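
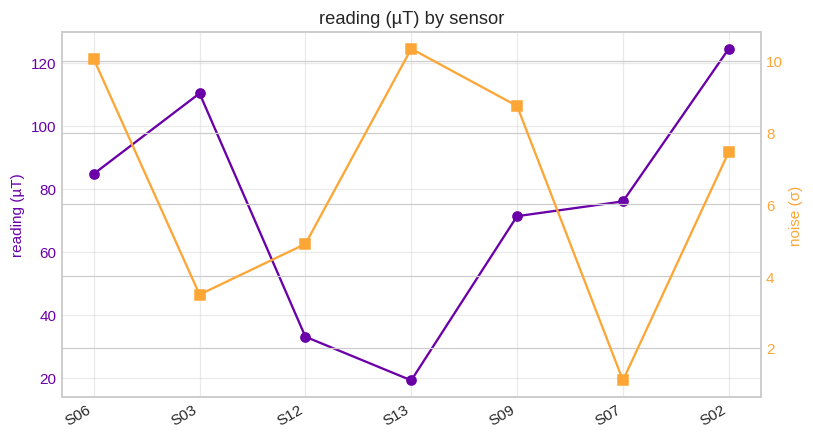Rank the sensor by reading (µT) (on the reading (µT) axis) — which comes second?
Top 3 (on the reading (µT) axis): S02 ≈ 120, S03 ≈ 110, S06 ≈ 80.

S03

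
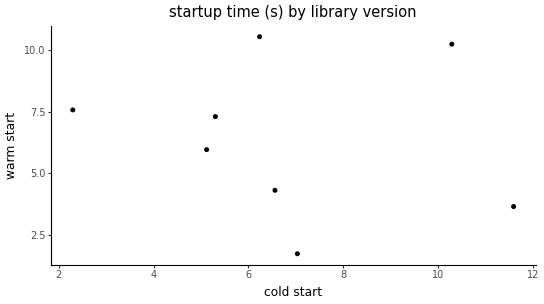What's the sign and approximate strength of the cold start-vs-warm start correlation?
no clear correlation

Points are roughly uncorrelated; weak (|r| ≈ 0.1).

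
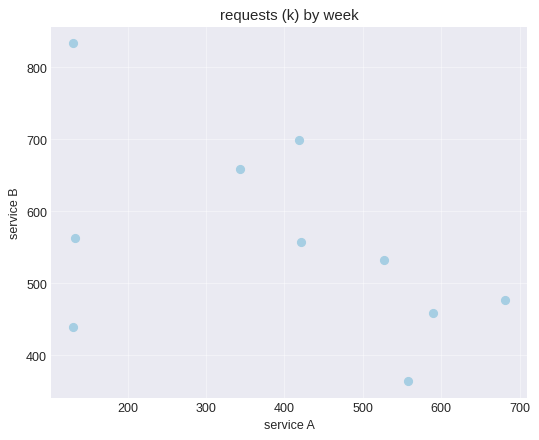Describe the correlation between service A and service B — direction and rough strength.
Points are negatively correlated; moderate (|r| ≈ 0.5).

negative, moderate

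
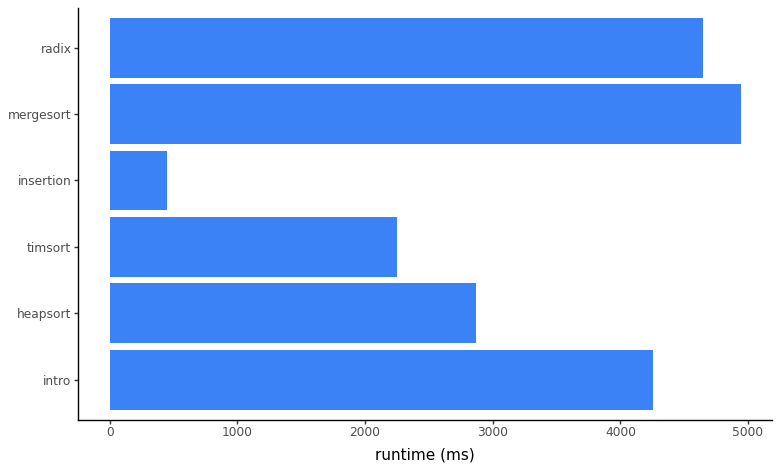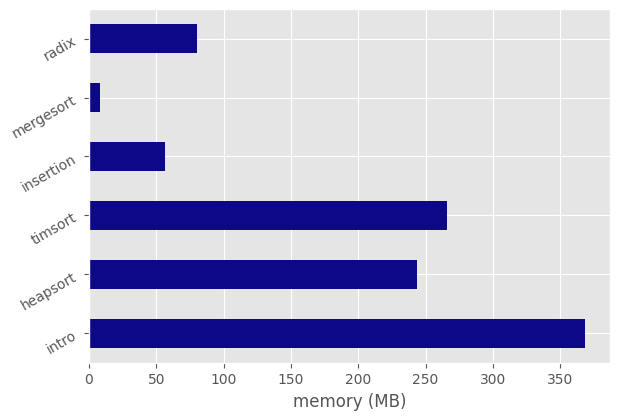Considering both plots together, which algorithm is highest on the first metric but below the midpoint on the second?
Chart 2 median memory (MB) ≈ 150; below-median algorithms: insertion, mergesort, radix. Among those, mergesort has the highest runtime (ms) (≈ 5000).

mergesort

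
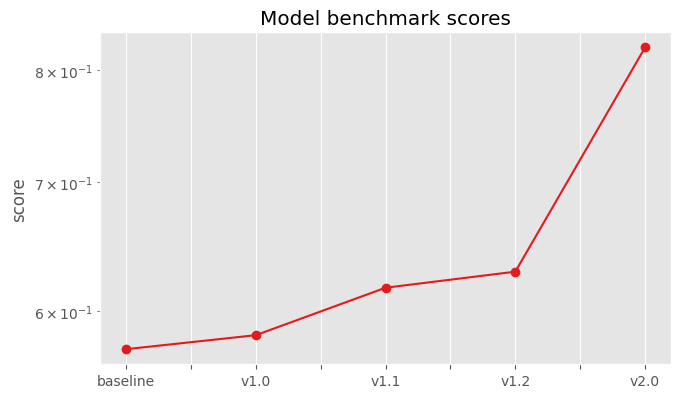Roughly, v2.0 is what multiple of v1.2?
v2.0 ≈ 0.80, v1.2 ≈ 0.65; 0.80/0.65 ≈ 1.23.

≈ 1.23×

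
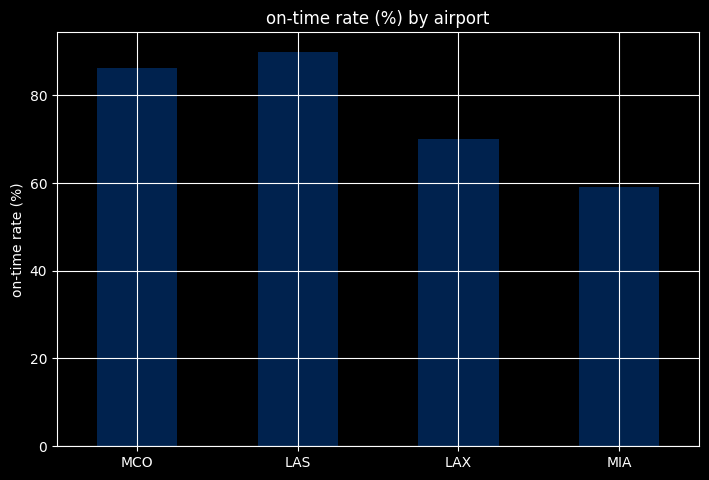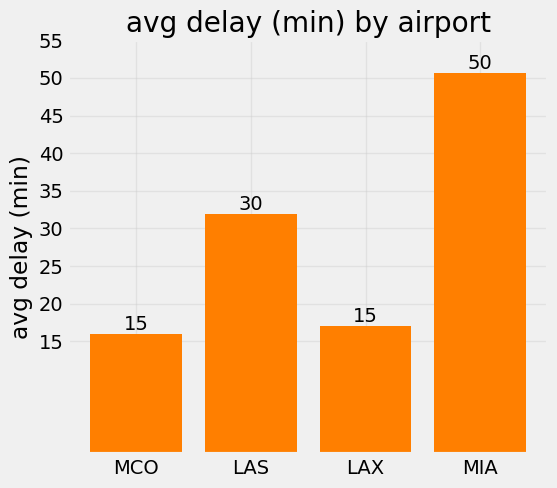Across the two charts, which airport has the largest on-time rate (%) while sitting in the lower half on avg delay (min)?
MCO

Chart 2 median avg delay (min) ≈ 25; below-median airports: MCO, LAX. Among those, MCO has the highest on-time rate (%) (≈ 90).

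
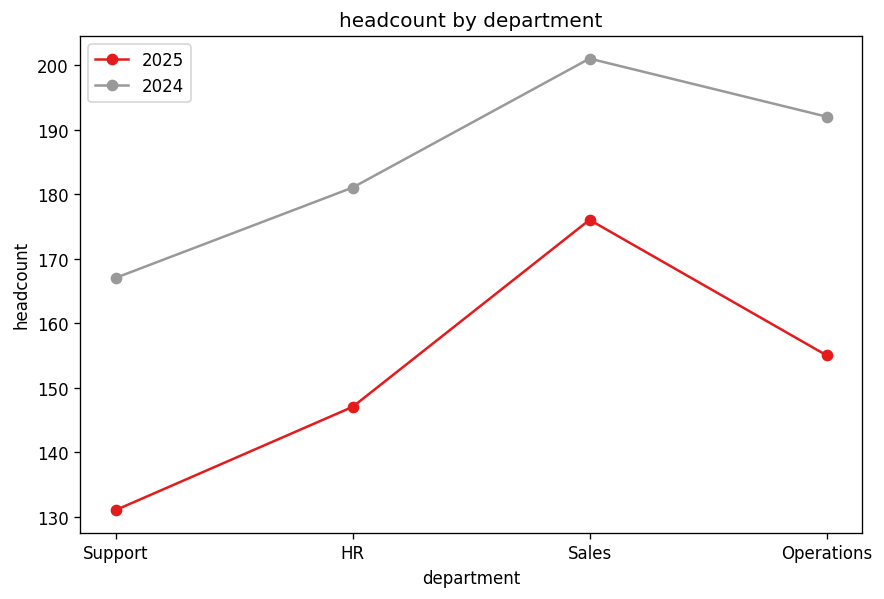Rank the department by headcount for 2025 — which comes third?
HR

Top 4 for 2025: Sales ≈ 180, Operations ≈ 160, HR ≈ 150, Support ≈ 130.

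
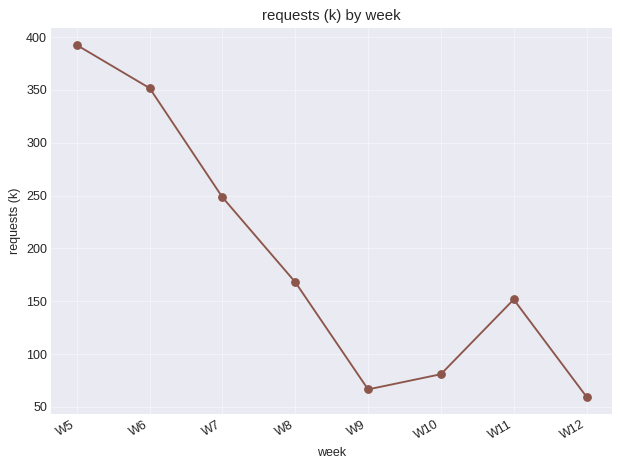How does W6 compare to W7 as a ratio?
W6 ≈ 350, W7 ≈ 250; 350/250 ≈ 1.4.

≈ 1.4×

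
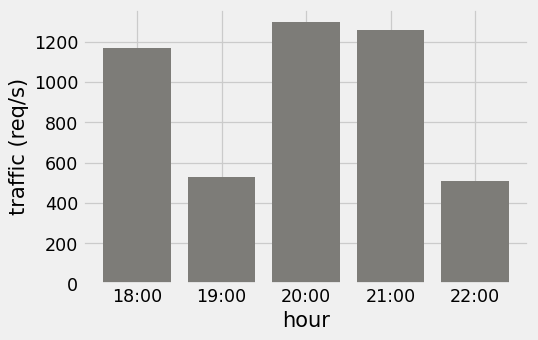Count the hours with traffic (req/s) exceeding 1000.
3

Above 1000: 18:00, 20:00, 21:00.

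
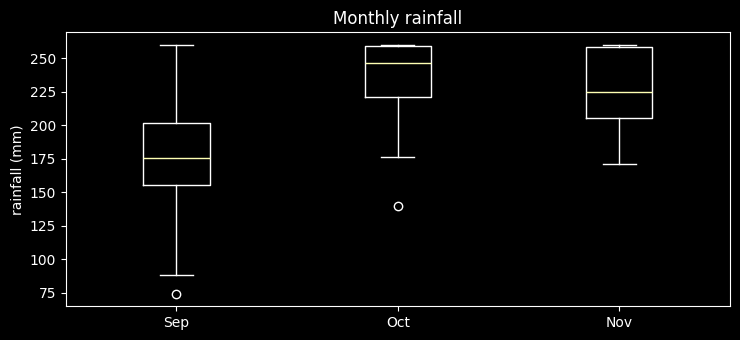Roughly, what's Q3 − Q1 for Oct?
≈ 40

Q3 ≈ 260, Q1 ≈ 220; IQR ≈ 40.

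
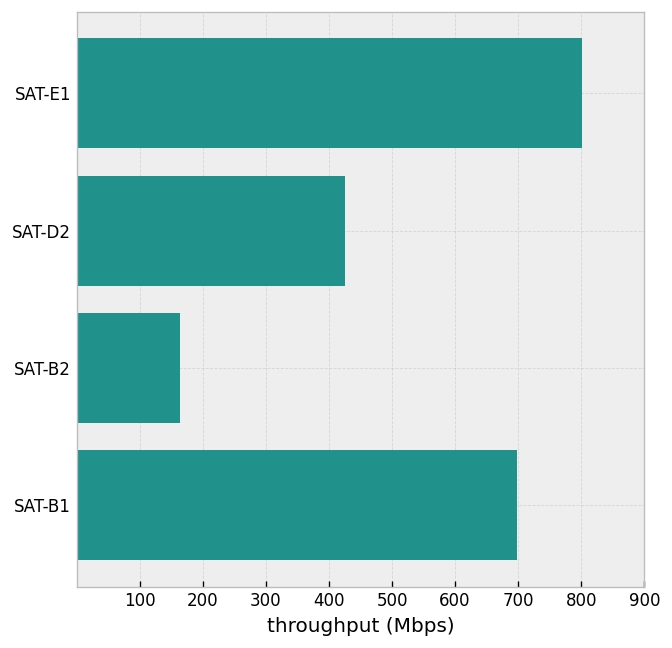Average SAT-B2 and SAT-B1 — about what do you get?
(200 + 700) / 2 ≈ 450.

≈ 450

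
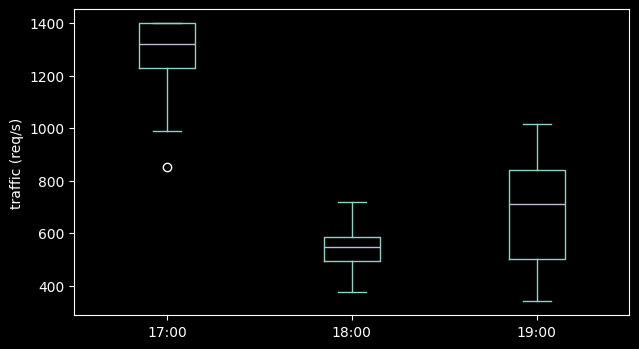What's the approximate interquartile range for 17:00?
≈ 200

Q3 ≈ 1400, Q1 ≈ 1200; IQR ≈ 200.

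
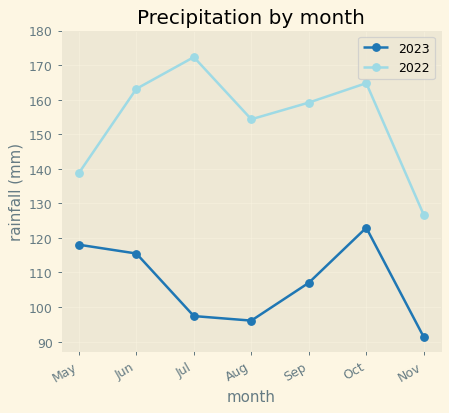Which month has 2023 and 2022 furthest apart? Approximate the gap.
Jul: 2023 ≈ 100, 2022 ≈ 170 → gap ≈ 70. Next-largest (Aug) is only ≈ 50.

Jul, ≈ 70 mm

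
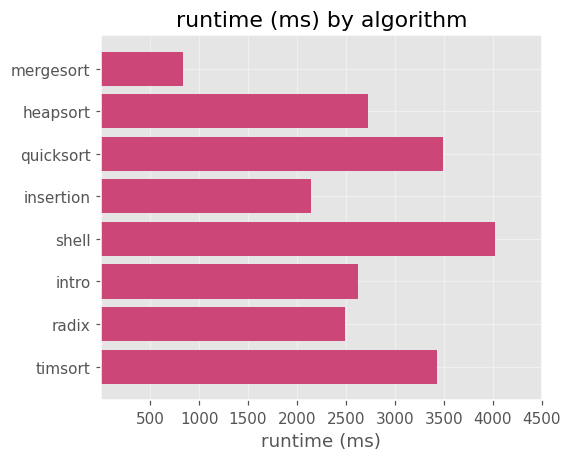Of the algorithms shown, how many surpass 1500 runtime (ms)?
7

Above 1500: heapsort, quicksort, insertion, shell, intro, radix, timsort.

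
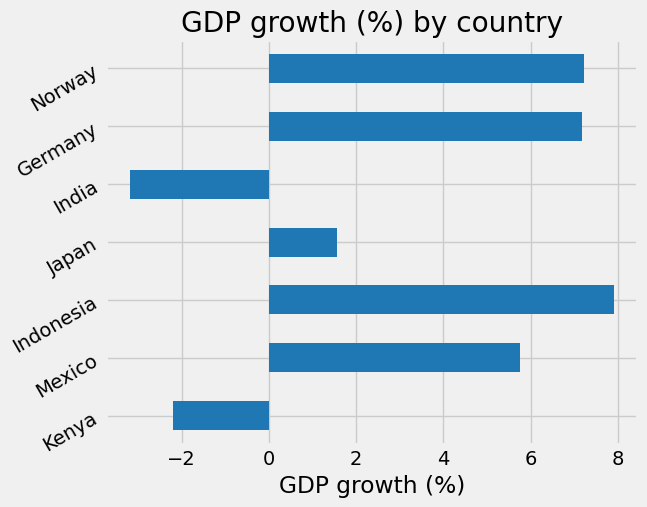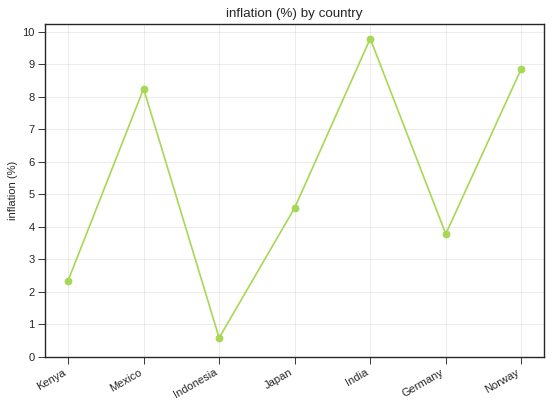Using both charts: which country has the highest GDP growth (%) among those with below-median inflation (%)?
Indonesia

Chart 2 median inflation (%) ≈ 5; below-median countries: Kenya, Indonesia, Germany. Among those, Indonesia has the highest GDP growth (%) (≈ 8).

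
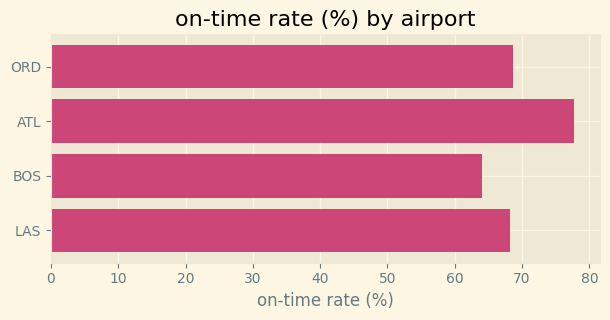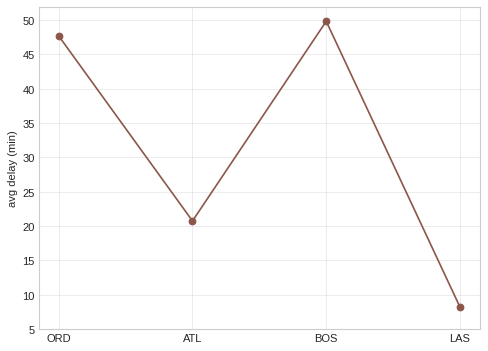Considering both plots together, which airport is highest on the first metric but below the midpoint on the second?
ATL

Chart 2 median avg delay (min) ≈ 35; below-median airports: ATL, LAS. Among those, ATL has the highest on-time rate (%) (≈ 80).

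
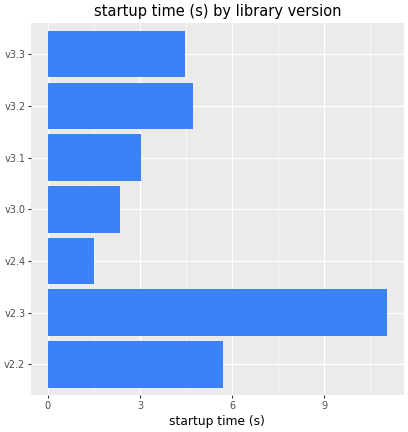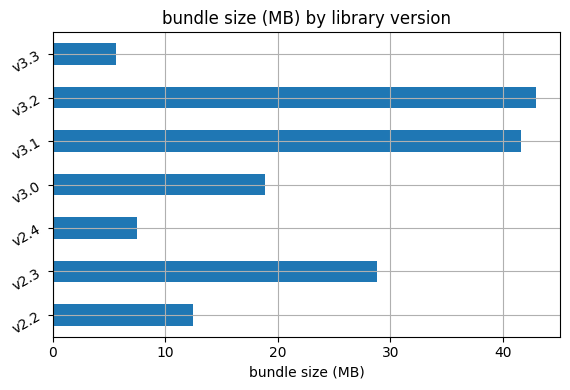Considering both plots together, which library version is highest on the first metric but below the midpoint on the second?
v2.2

Chart 2 median bundle size (MB) ≈ 20; below-median library versions: v2.2, v2.4, v3.3. Among those, v2.2 has the highest startup time (s) (≈ 6).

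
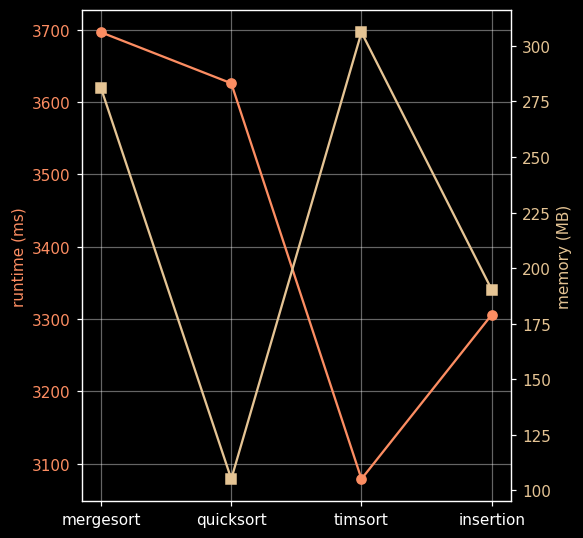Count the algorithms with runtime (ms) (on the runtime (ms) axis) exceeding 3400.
Above 3400: mergesort, quicksort.

2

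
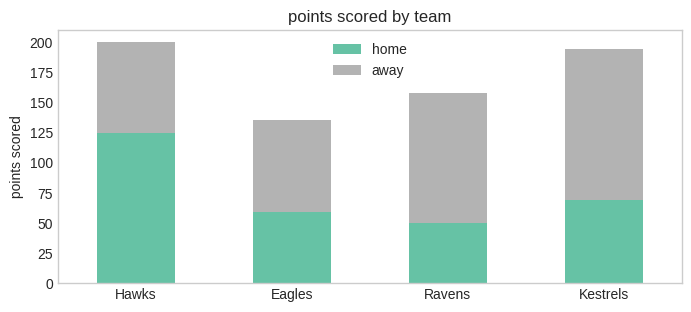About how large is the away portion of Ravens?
away top ≈ 160, bottom ≈ 40; segment ≈ 120.

≈ 120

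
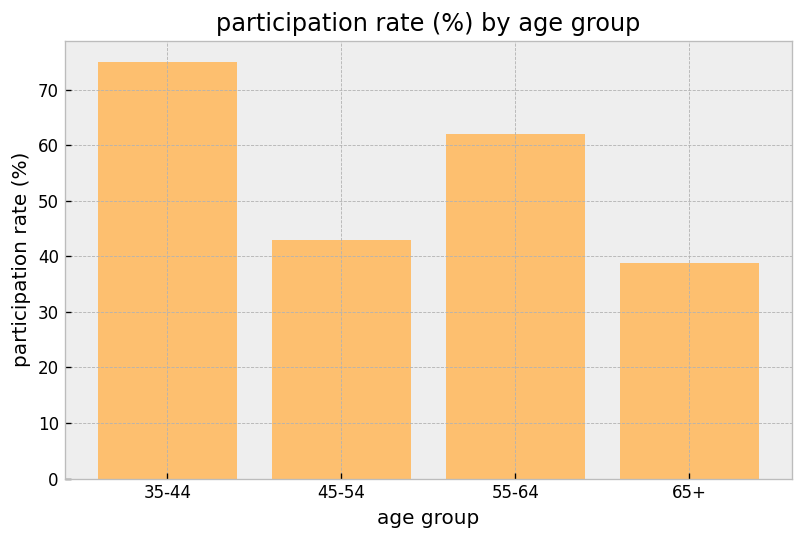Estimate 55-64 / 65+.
55-64 ≈ 60, 65+ ≈ 40; 60/40 ≈ 1.5.

≈ 1.5×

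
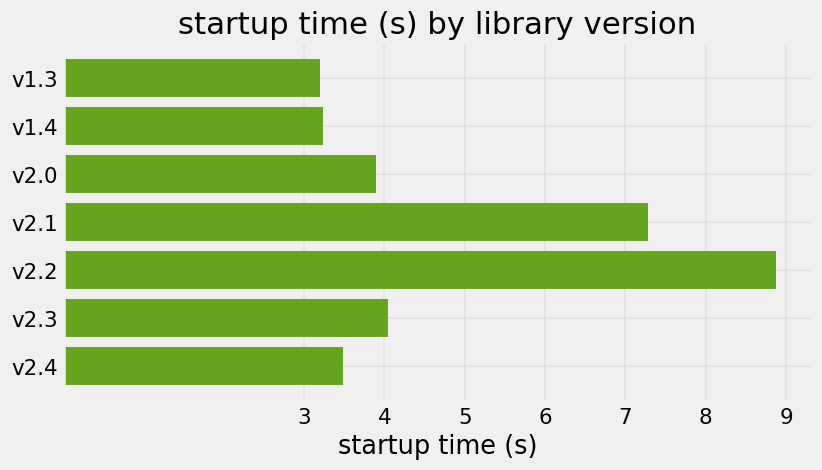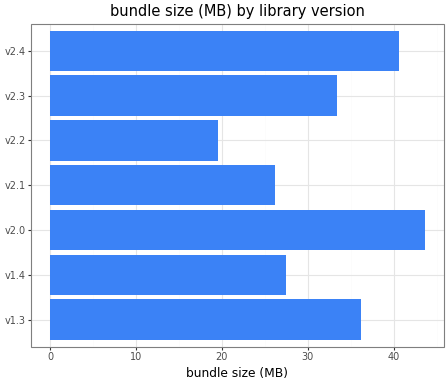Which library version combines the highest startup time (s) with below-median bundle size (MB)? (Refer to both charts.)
v2.2

Chart 2 median bundle size (MB) ≈ 35; below-median library versions: v1.4, v2.1, v2.2. Among those, v2.2 has the highest startup time (s) (≈ 9).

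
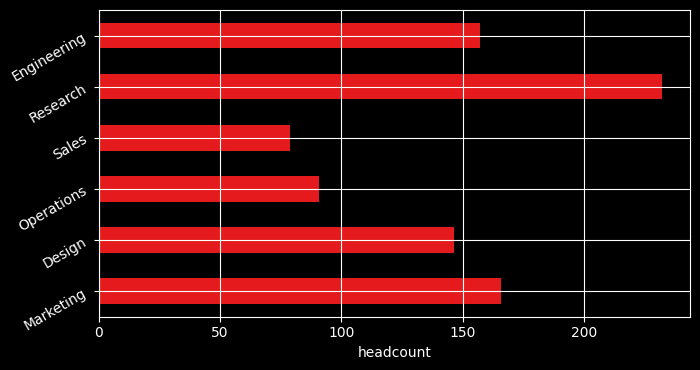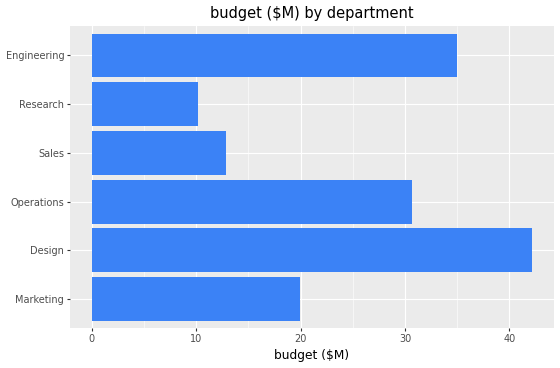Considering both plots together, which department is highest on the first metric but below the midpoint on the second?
Research

Chart 2 median budget ($M) ≈ 25; below-median departments: Marketing, Sales, Research. Among those, Research has the highest headcount (≈ 225).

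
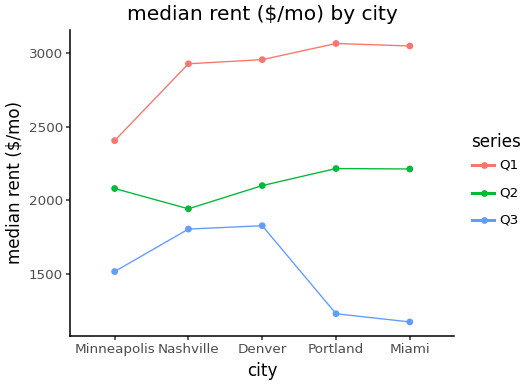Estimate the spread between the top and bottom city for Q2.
≈ 200

Max Portland ≈ 2200, min Nashville ≈ 2000; range ≈ 200.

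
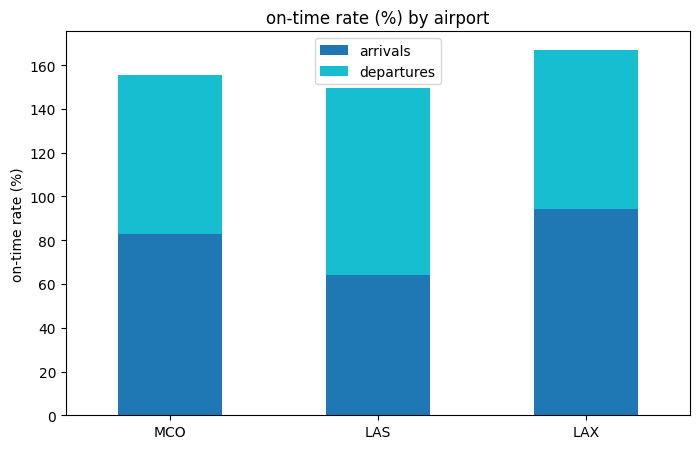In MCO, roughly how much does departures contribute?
≈ 80

departures top ≈ 160, bottom ≈ 80; segment ≈ 80.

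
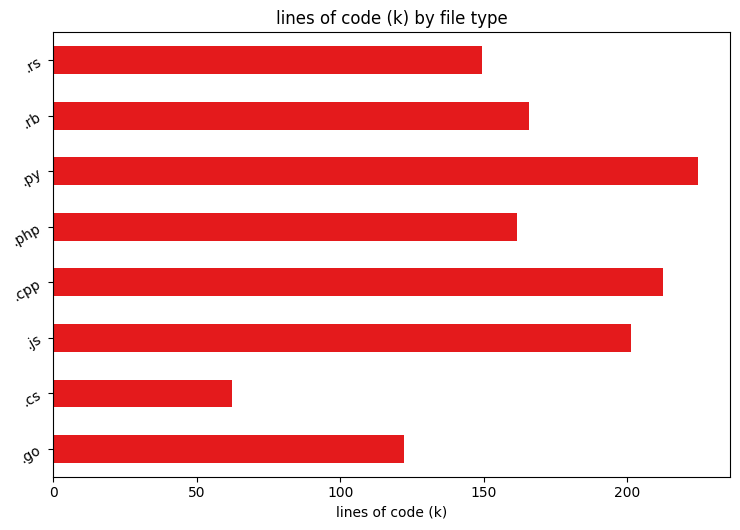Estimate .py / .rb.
≈ 1.38×

.py ≈ 220, .rb ≈ 160; 220/160 ≈ 1.38.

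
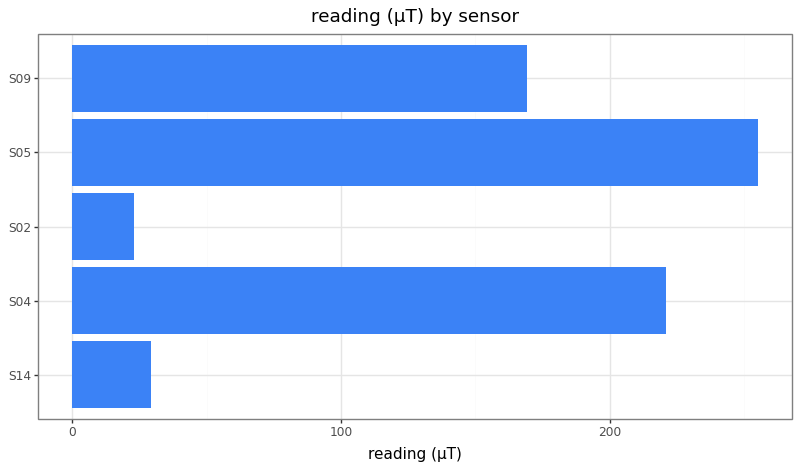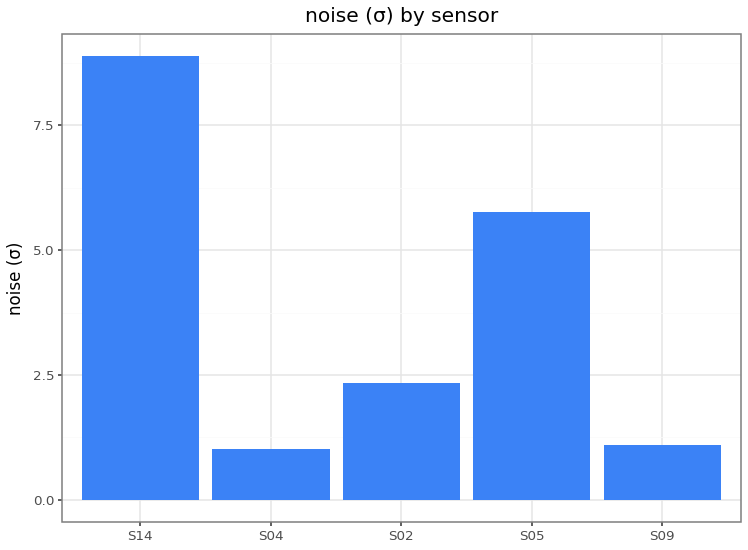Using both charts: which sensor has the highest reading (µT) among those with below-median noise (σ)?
Chart 2 median noise (σ) ≈ 2; below-median sensors: S04, S09. Among those, S04 has the highest reading (µT) (≈ 225).

S04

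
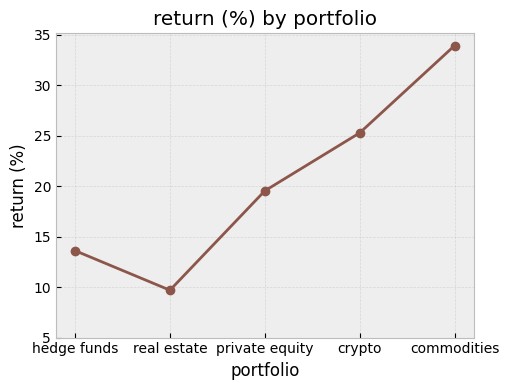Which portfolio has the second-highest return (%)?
crypto

Top 3: commodities ≈ 35, crypto ≈ 25, private equity ≈ 20.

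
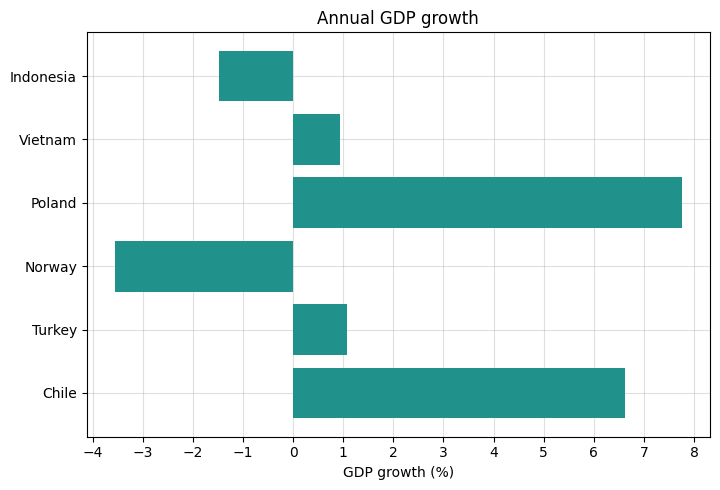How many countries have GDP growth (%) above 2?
2

Above 2: Poland, Chile.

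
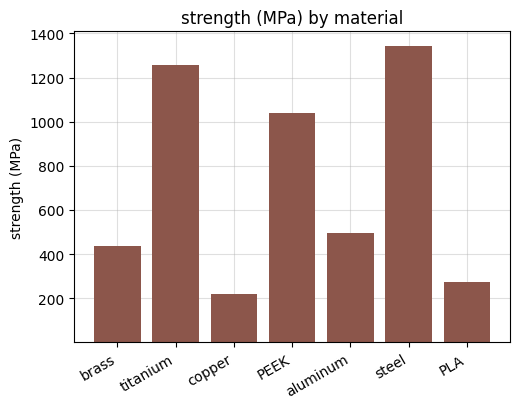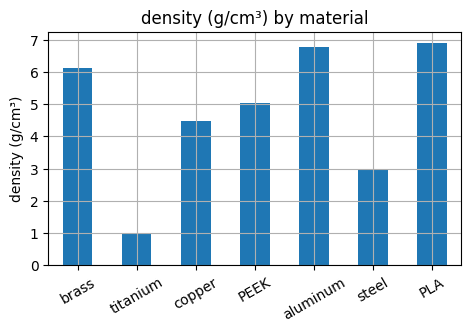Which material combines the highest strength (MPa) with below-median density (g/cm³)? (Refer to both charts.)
steel

Chart 2 median density (g/cm³) ≈ 5; below-median materials: titanium, copper, steel. Among those, steel has the highest strength (MPa) (≈ 1400).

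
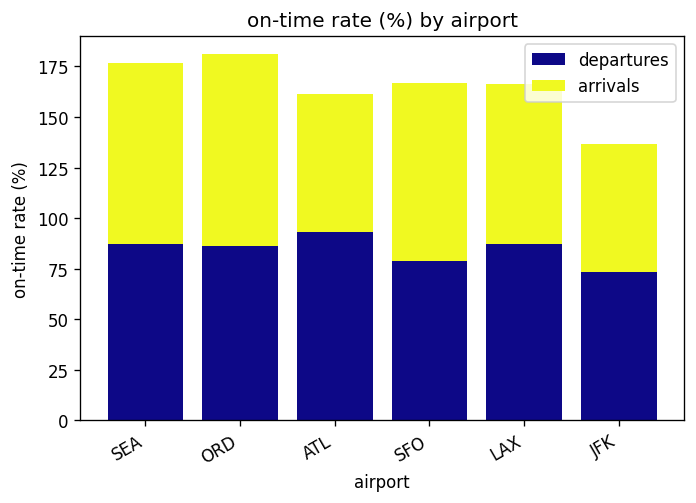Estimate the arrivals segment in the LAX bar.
arrivals top ≈ 160, bottom ≈ 80; segment ≈ 80.

≈ 80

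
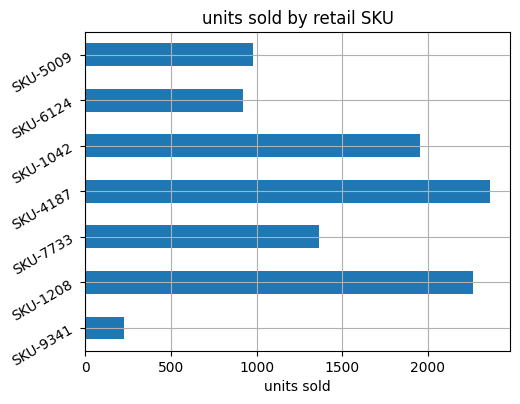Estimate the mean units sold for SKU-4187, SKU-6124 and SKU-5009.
≈ 1467

(2400 + 1000 + 1000) / 3 ≈ 1467.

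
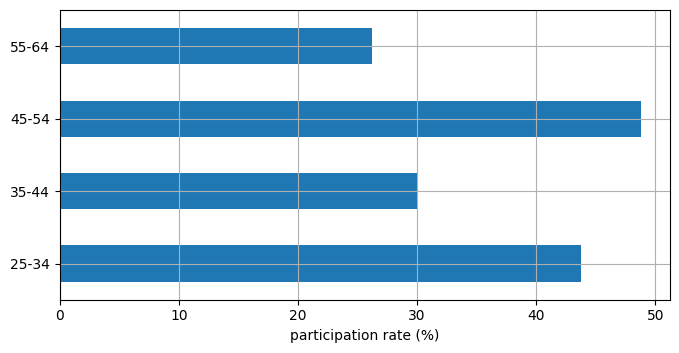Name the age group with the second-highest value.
Top 3: 45-54 ≈ 50, 25-34 ≈ 45, 35-44 ≈ 30.

25-34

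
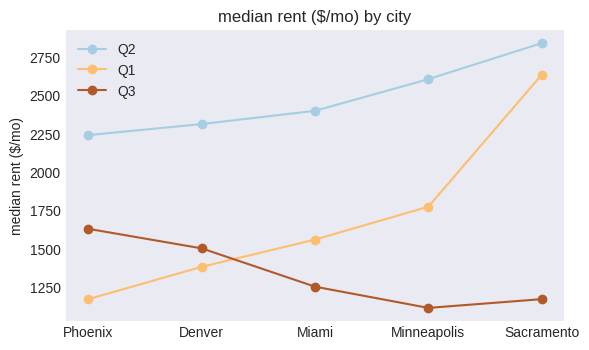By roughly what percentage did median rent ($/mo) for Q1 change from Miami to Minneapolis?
Miami ≈ 1600, Minneapolis ≈ 1800; (1800 − 1600) / 1600 ≈ +12.5%.

≈ +12.5%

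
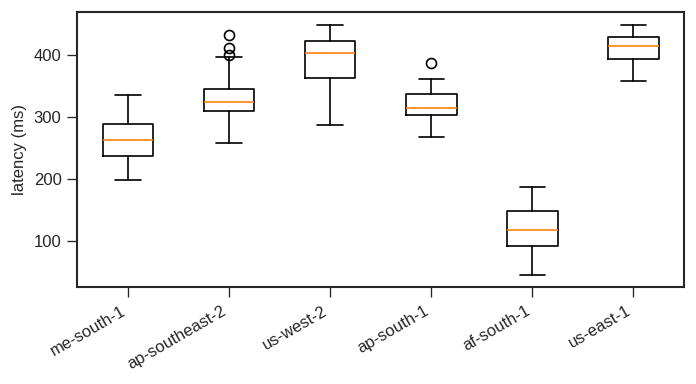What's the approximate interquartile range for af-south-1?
≈ 50

Q3 ≈ 150, Q1 ≈ 100; IQR ≈ 50.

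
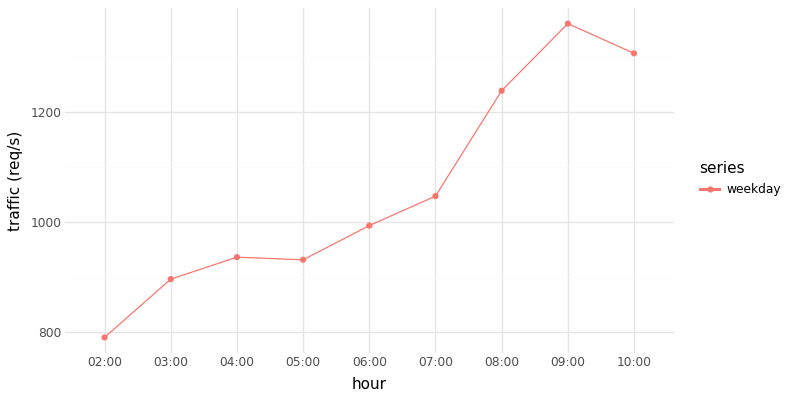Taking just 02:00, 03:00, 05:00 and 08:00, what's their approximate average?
(800 + 900 + 950 + 1250) / 4 ≈ 975.

≈ 975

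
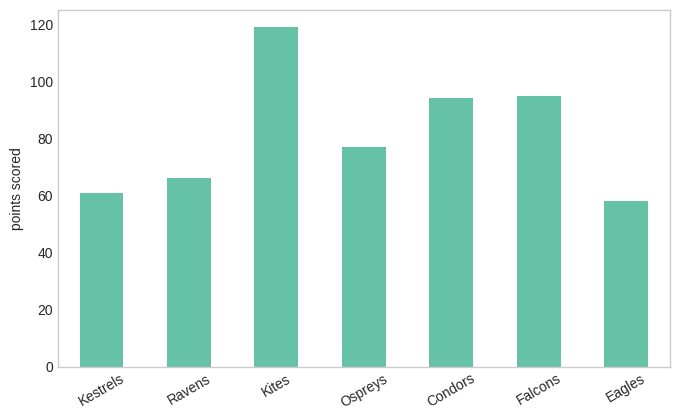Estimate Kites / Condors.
Kites ≈ 120, Condors ≈ 90; 120/90 ≈ 1.33.

≈ 1.33×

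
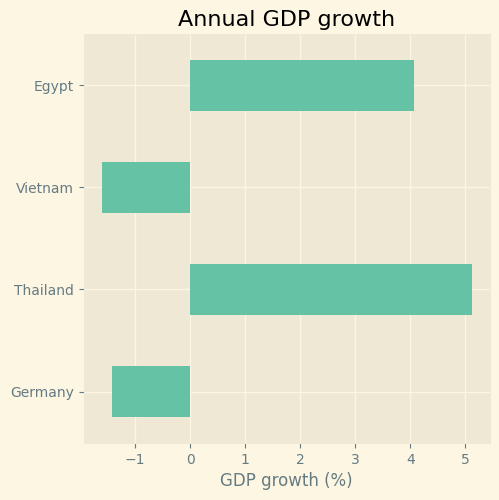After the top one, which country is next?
Egypt

Top 3: Thailand ≈ 5, Egypt ≈ 4, Germany ≈ -1.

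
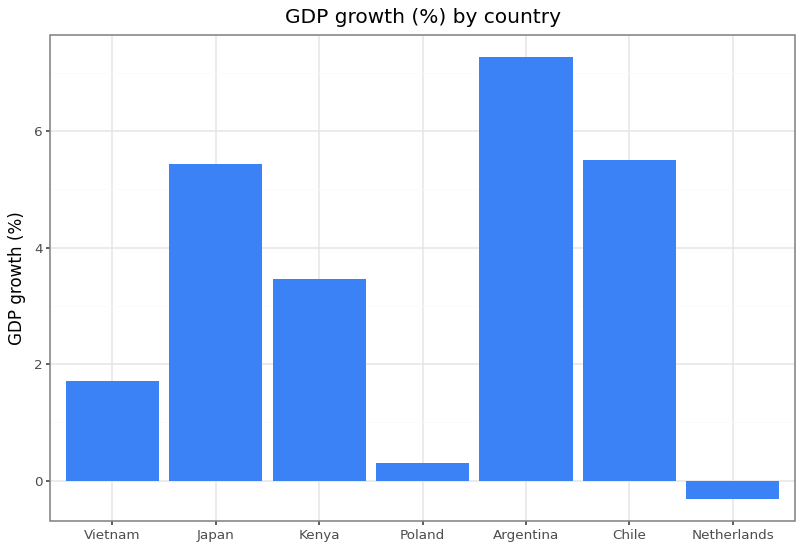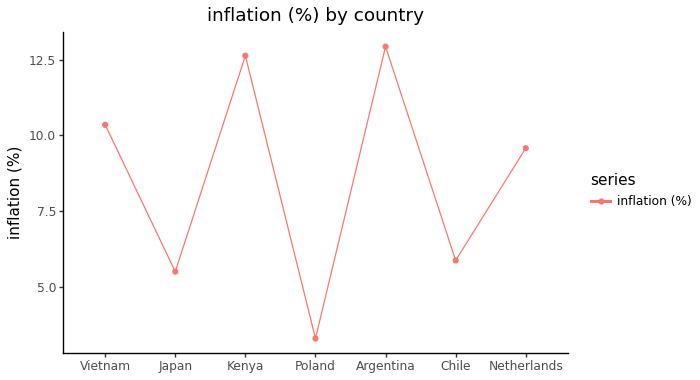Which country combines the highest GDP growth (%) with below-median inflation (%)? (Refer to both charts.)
Chile

Chart 2 median inflation (%) ≈ 10; below-median countries: Japan, Poland, Chile. Among those, Chile has the highest GDP growth (%) (≈ 6).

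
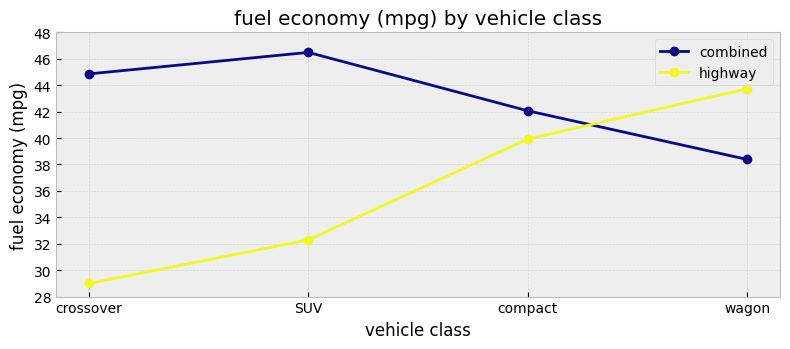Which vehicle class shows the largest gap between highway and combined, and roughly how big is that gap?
crossover, ≈ 16 mpg

crossover: highway ≈ 28, combined ≈ 44 → gap ≈ 16. Next-largest (SUV) is only ≈ 14.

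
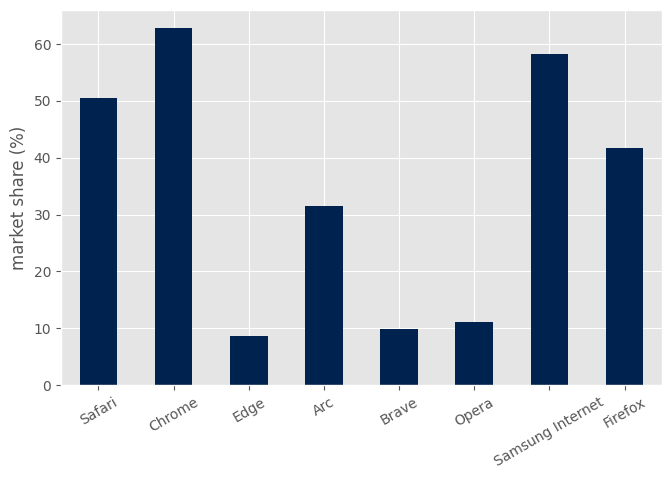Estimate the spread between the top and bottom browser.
Max Chrome ≈ 60, min Edge ≈ 10; range ≈ 50.

≈ 50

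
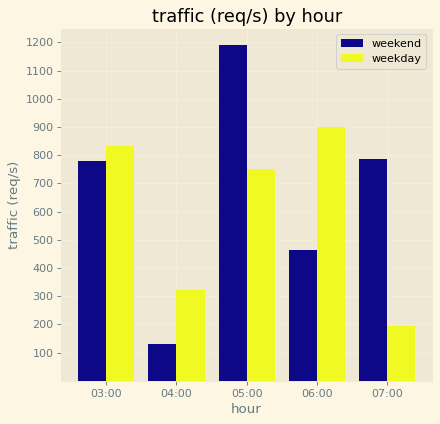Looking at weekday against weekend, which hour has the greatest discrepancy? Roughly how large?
07:00: weekday ≈ 200, weekend ≈ 800 → gap ≈ 600. Next-largest (05:00) is only ≈ 400.

07:00, ≈ 600 req/s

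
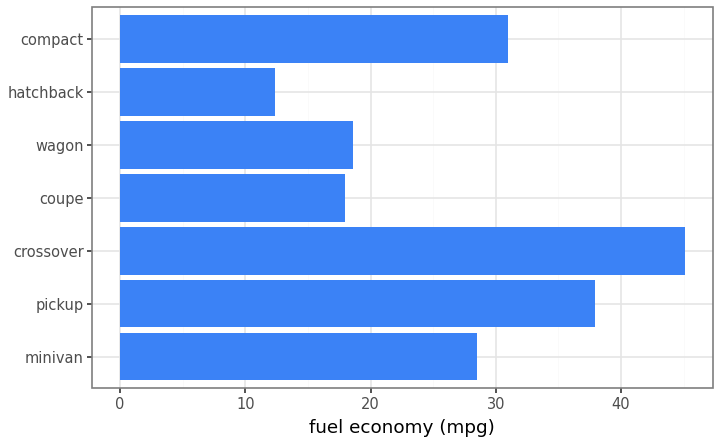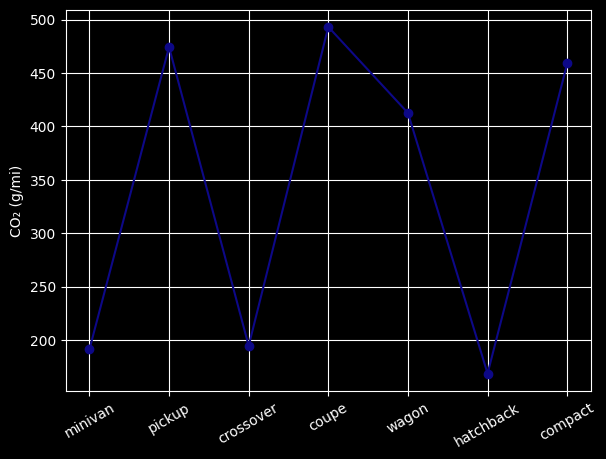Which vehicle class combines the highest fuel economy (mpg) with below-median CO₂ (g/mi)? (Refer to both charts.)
crossover

Chart 2 median CO₂ (g/mi) ≈ 400; below-median vehicle classes: minivan, crossover, hatchback. Among those, crossover has the highest fuel economy (mpg) (≈ 45).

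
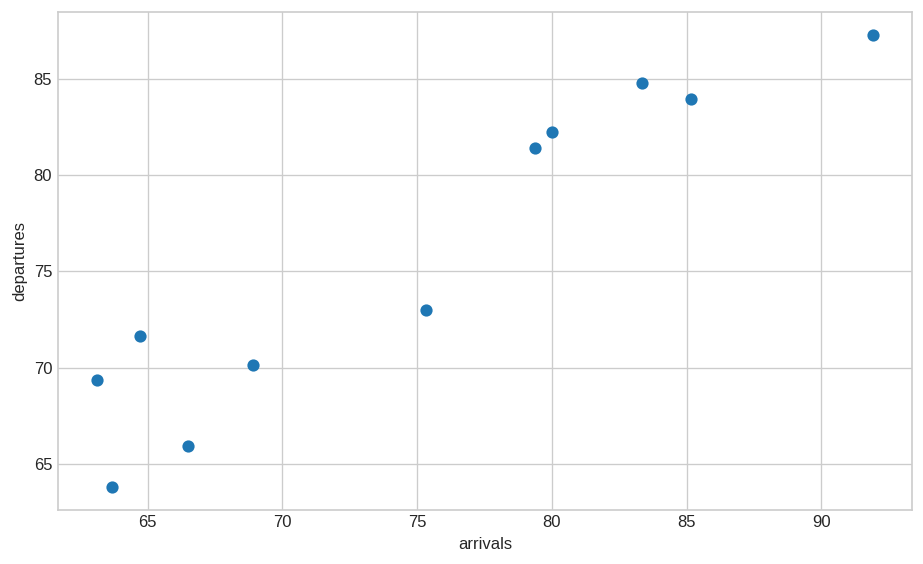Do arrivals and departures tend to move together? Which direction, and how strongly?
positive, strong

Points are positively correlated; strong (|r| ≈ 0.9).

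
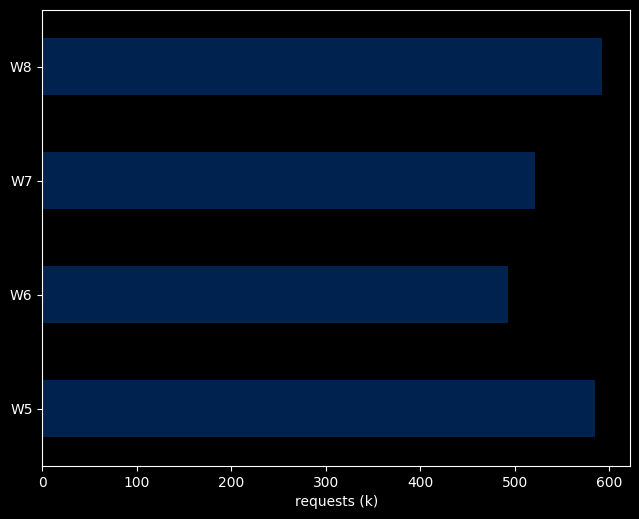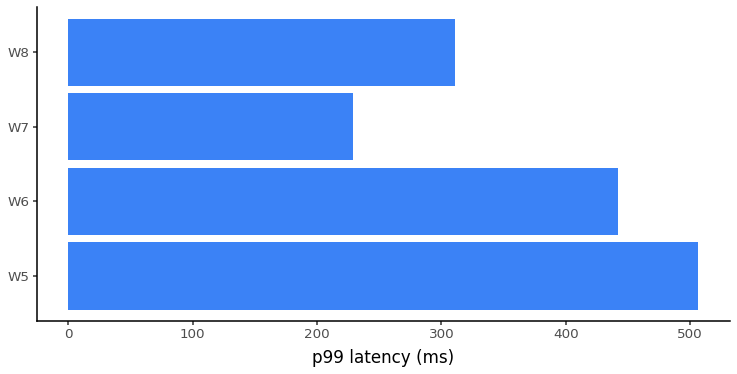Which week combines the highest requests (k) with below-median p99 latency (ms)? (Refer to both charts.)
W8

Chart 2 median p99 latency (ms) ≈ 400; below-median weeks: W7, W8. Among those, W8 has the highest requests (k) (≈ 600).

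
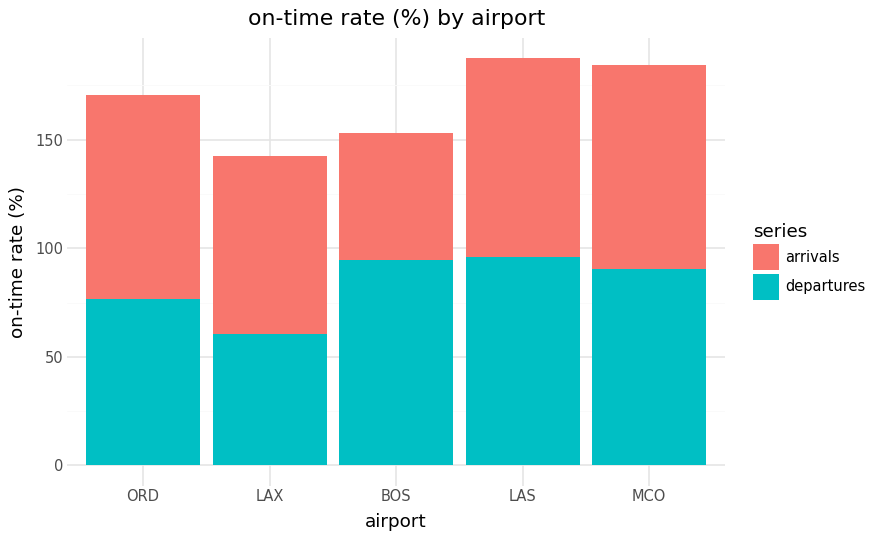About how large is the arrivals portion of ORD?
≈ 100

arrivals top ≈ 180, bottom ≈ 80; segment ≈ 100.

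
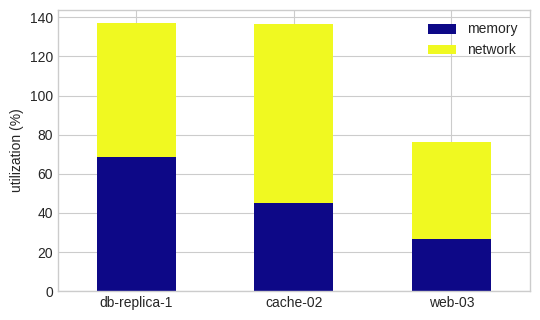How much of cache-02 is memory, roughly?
≈ 40

memory top ≈ 40, bottom ≈ 0; segment ≈ 40.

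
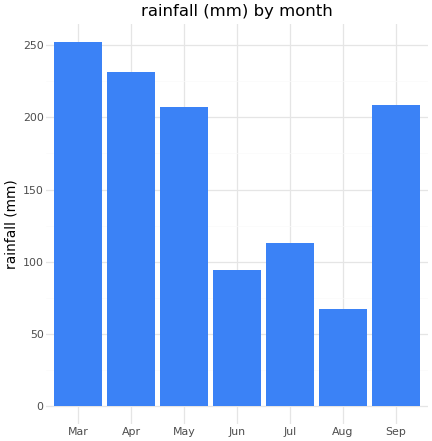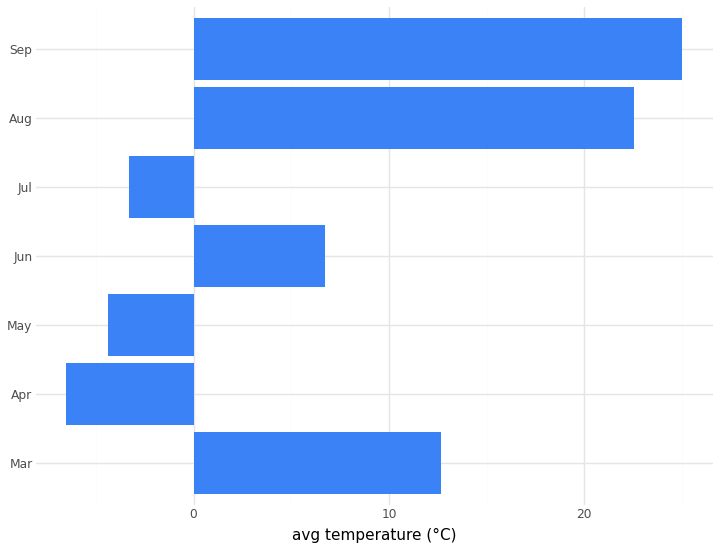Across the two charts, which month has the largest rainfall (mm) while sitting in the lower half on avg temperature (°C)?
Chart 2 median avg temperature (°C) ≈ 5; below-median months: Apr, May, Jul. Among those, Apr has the highest rainfall (mm) (≈ 225).

Apr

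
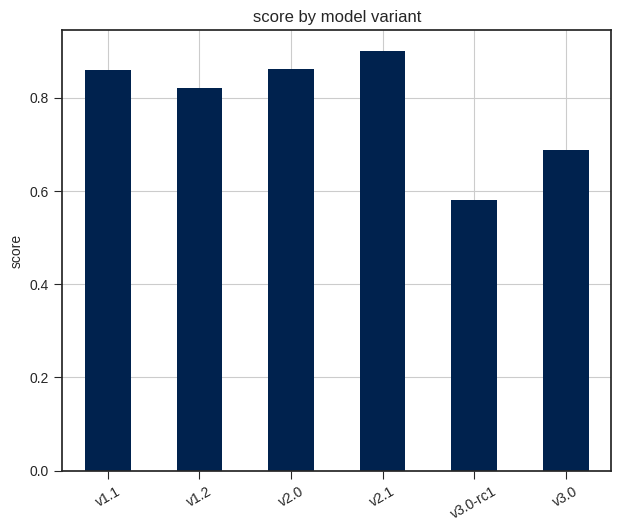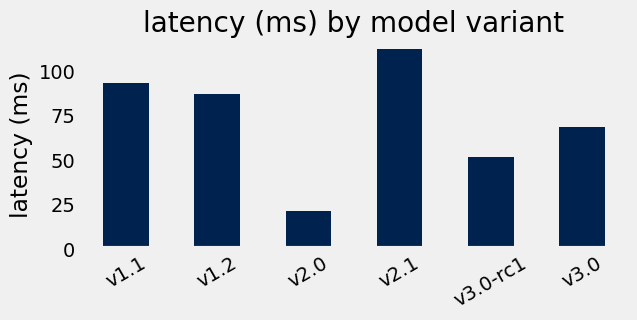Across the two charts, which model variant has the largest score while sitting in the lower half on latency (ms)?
v2.0

Chart 2 median latency (ms) ≈ 80; below-median model variants: v2.0, v3.0-rc1, v3.0. Among those, v2.0 has the highest score (≈ 0.9).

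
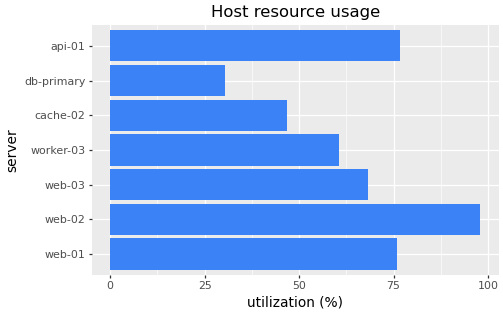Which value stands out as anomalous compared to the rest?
db-primary ≈ 30; the rest sit between ≈ 50 and ≈ 100.

db-primary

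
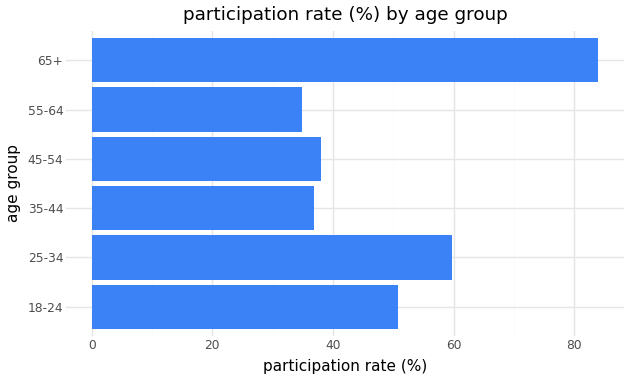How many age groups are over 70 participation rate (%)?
Above 70: 65+.

1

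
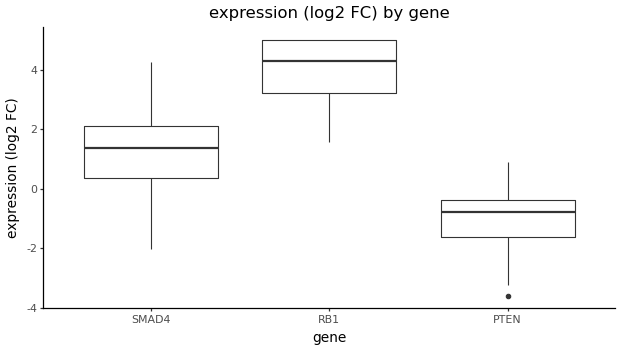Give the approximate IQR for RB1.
Q3 ≈ 5.0, Q1 ≈ 3.0; IQR ≈ 2.0.

≈ 2.0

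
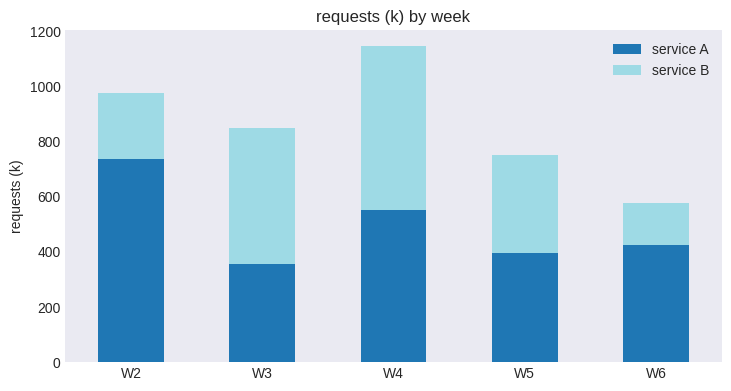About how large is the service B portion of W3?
≈ 400

service B top ≈ 800, bottom ≈ 400; segment ≈ 400.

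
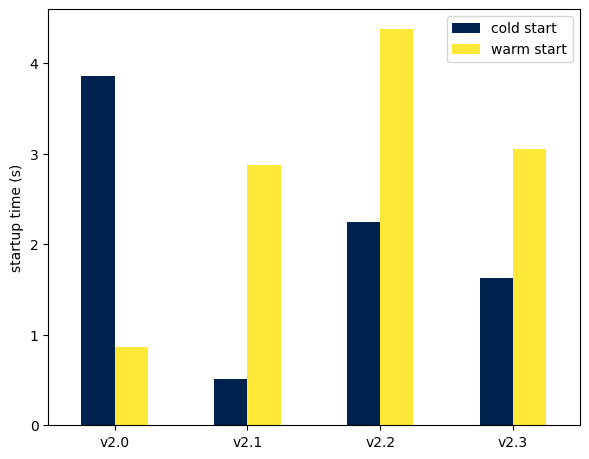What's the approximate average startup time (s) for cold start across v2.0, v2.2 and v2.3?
≈ 2.5

(4.0 + 2.0 + 1.5) / 3 ≈ 2.5.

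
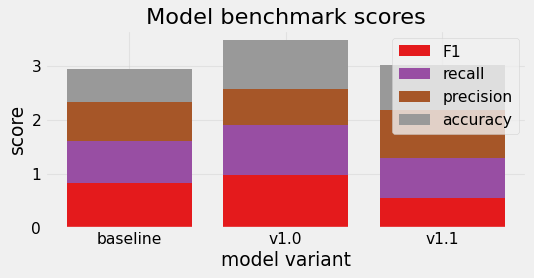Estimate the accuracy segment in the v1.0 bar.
accuracy top ≈ 3.5, bottom ≈ 2.5; segment ≈ 1.0.

≈ 1.0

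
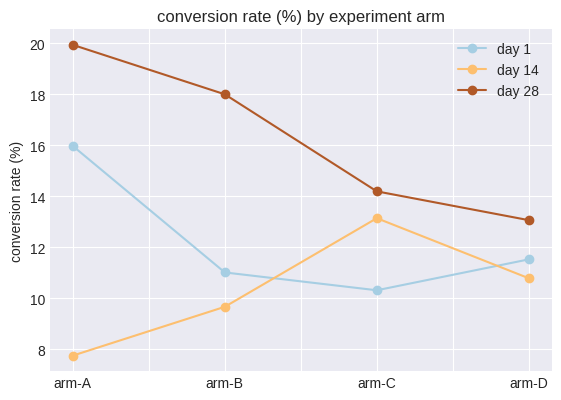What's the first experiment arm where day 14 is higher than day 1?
arm-C

arm-B: day 14 ≈ 10 vs day 1 ≈ 12 (not yet); arm-C: day 14 ≈ 14 vs day 1 ≈ 10 (first crossover).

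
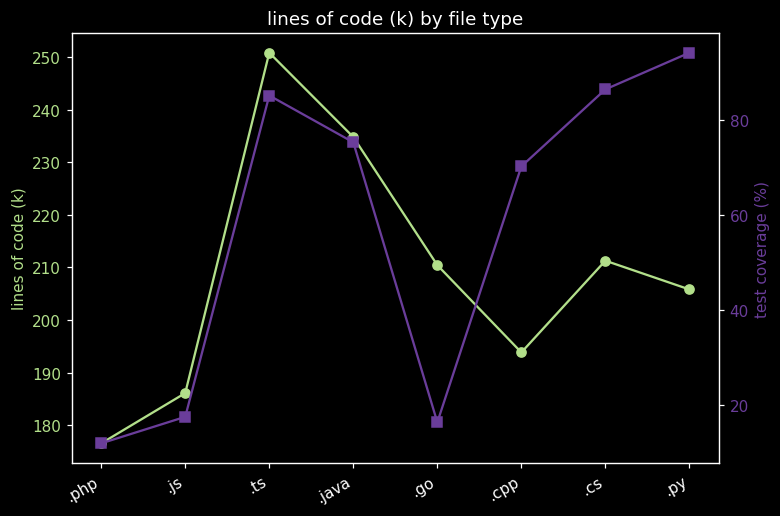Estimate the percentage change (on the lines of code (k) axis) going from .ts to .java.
≈ -8%

.ts ≈ 250, .java ≈ 230; (230 − 250) / 250 ≈ -8%.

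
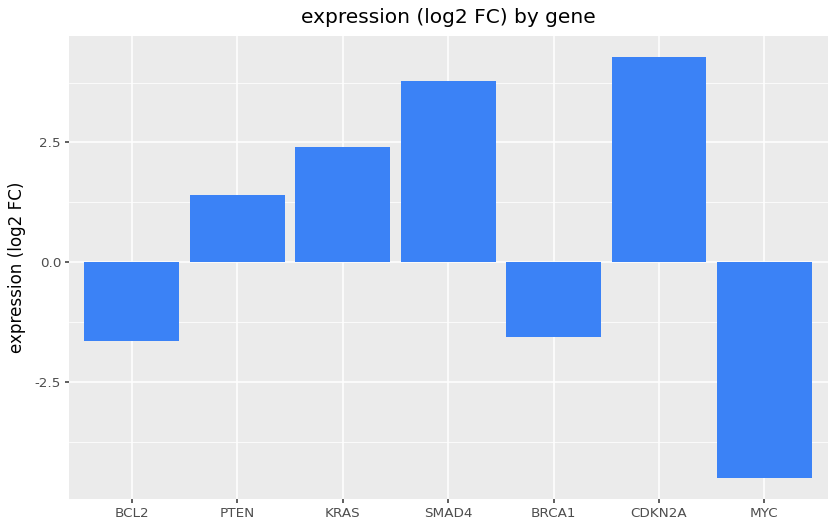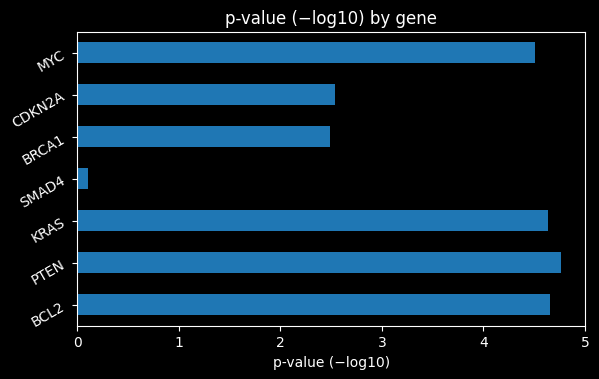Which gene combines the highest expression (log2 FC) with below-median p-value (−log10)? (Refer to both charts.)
Chart 2 median p-value (−log10) ≈ 4.5; below-median genes: SMAD4, BRCA1, CDKN2A. Among those, CDKN2A has the highest expression (log2 FC) (≈ 4.5).

CDKN2A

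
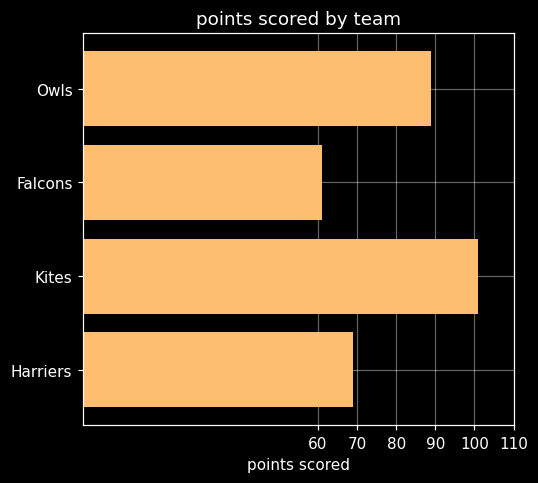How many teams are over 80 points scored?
Above 80: Owls, Kites.

2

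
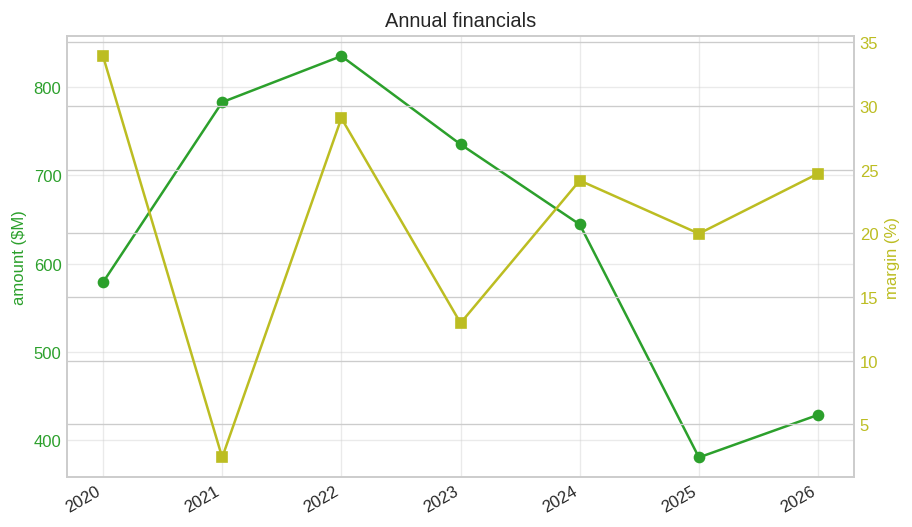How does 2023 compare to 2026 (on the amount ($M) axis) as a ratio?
≈ 1.67×

2023 ≈ 750, 2026 ≈ 450; 750/450 ≈ 1.67.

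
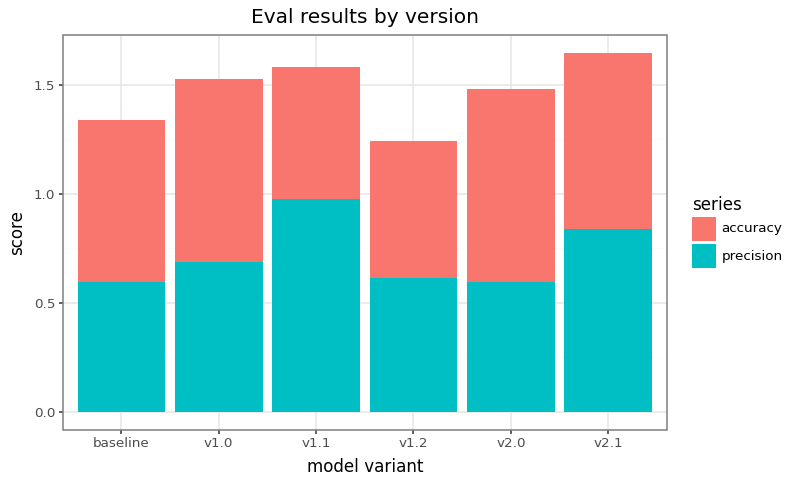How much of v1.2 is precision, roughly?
precision top ≈ 0.6, bottom ≈ 0.0; segment ≈ 0.6.

≈ 0.6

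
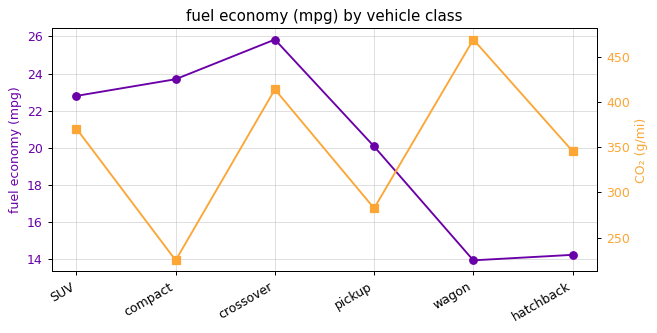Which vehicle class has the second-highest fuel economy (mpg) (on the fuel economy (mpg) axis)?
compact

Top 3 (on the fuel economy (mpg) axis): crossover ≈ 26, compact ≈ 24, SUV ≈ 23.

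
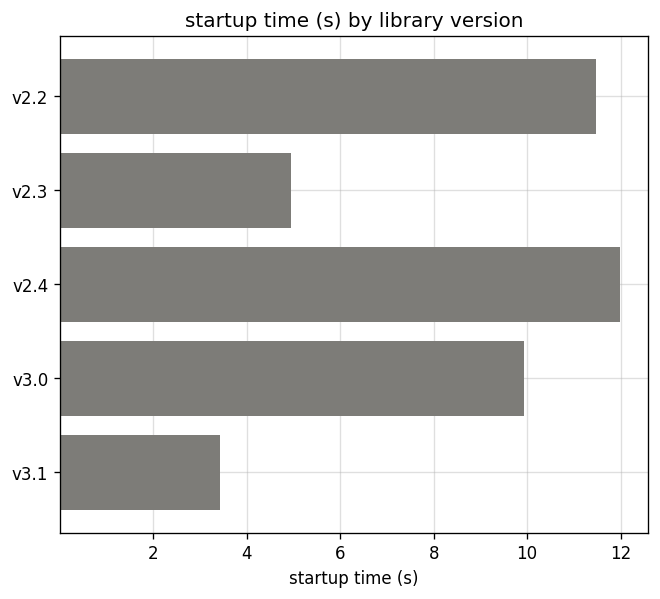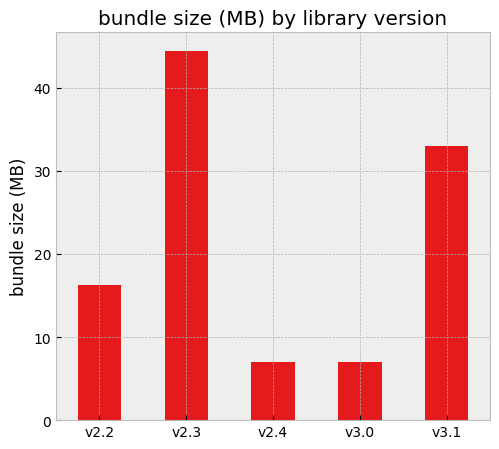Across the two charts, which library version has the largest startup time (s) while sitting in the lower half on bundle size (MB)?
Chart 2 median bundle size (MB) ≈ 15; below-median library versions: v2.4, v3.0. Among those, v2.4 has the highest startup time (s) (≈ 12).

v2.4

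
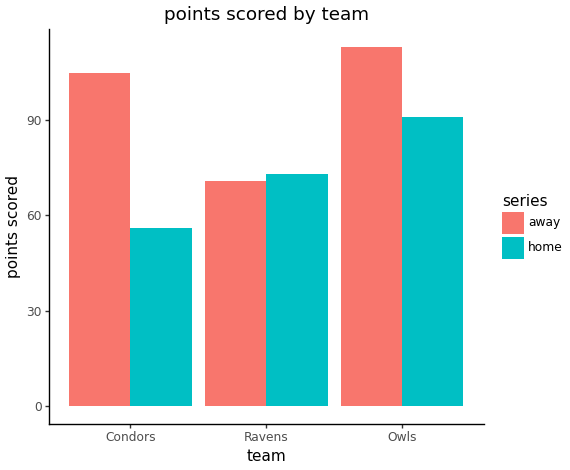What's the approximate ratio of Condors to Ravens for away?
≈ 1.43×

Condors ≈ 100, Ravens ≈ 70; 100/70 ≈ 1.43.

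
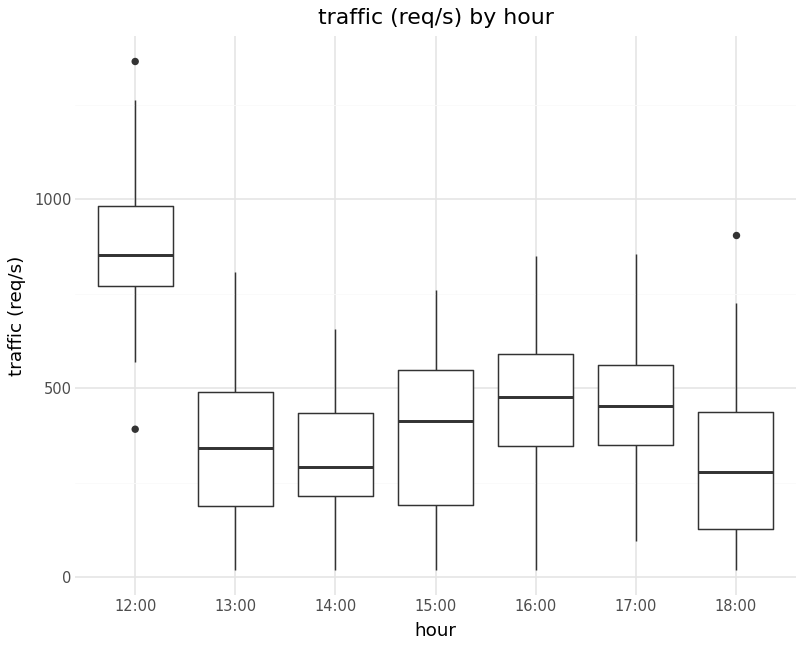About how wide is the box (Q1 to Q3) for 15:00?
Q3 ≈ 550, Q1 ≈ 200; IQR ≈ 350.

≈ 350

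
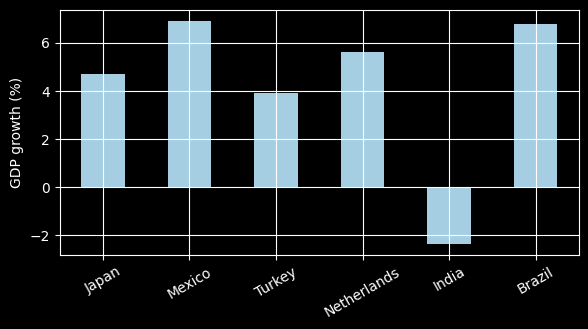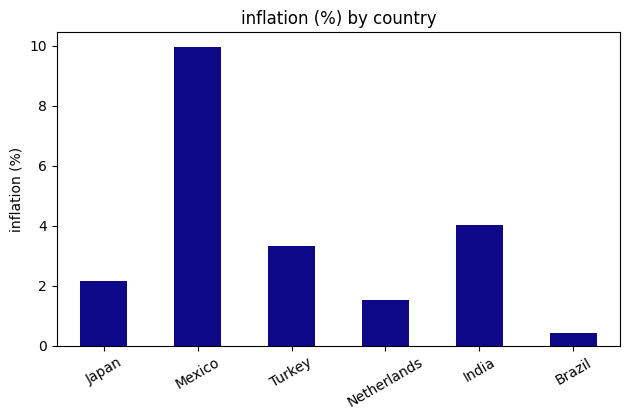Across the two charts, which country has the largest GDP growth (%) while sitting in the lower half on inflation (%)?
Brazil

Chart 2 median inflation (%) ≈ 3; below-median countries: Japan, Netherlands, Brazil. Among those, Brazil has the highest GDP growth (%) (≈ 7).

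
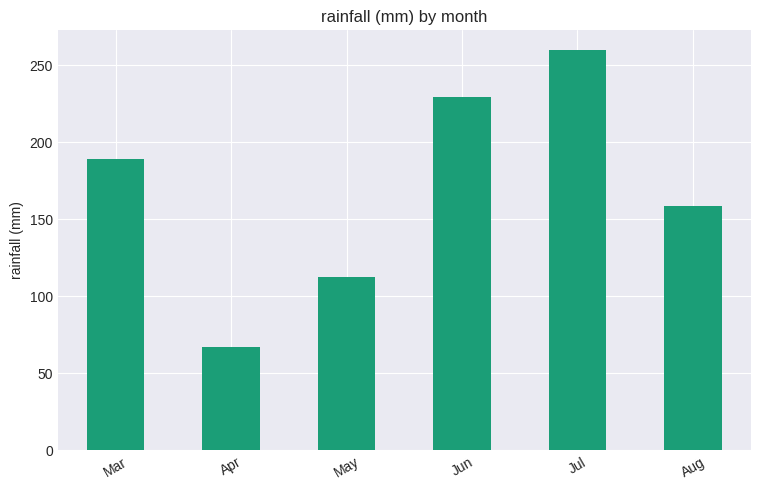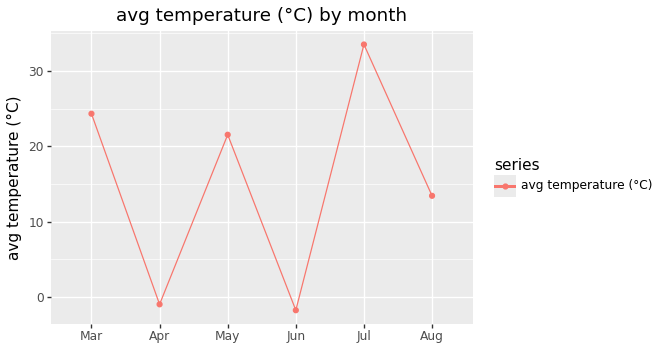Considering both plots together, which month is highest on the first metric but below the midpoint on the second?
Jun

Chart 2 median avg temperature (°C) ≈ 15; below-median months: Apr, Jun, Aug. Among those, Jun has the highest rainfall (mm) (≈ 225).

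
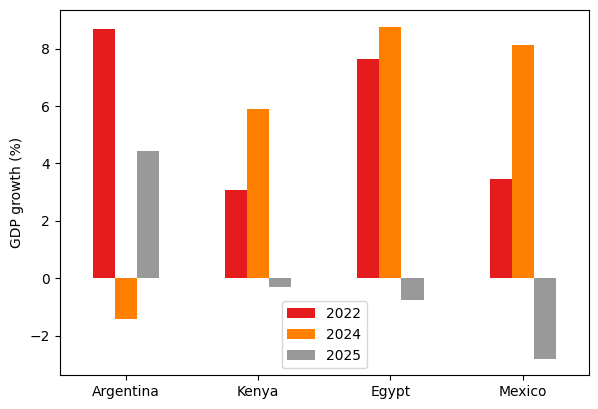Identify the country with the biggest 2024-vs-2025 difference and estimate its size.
Mexico: 2024 ≈ 8, 2025 ≈ -3 → gap ≈ 11. Next-largest (Egypt) is only ≈ 10.

Mexico, ≈ 11 %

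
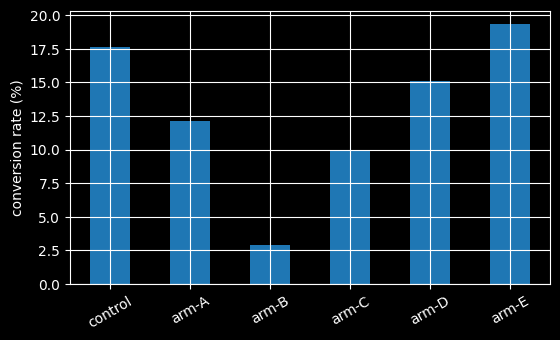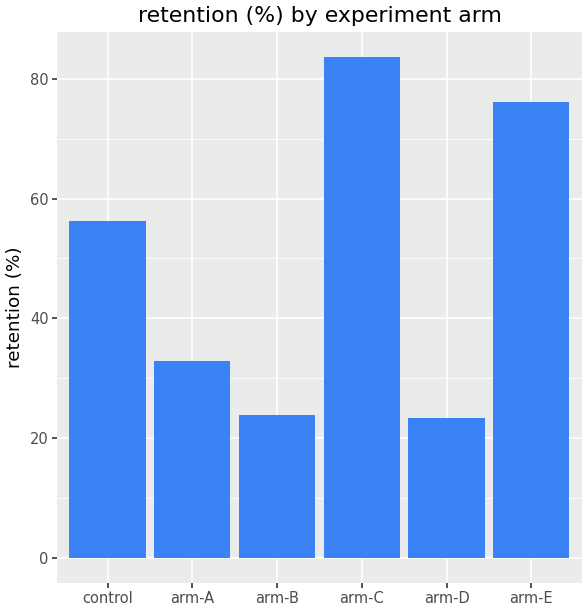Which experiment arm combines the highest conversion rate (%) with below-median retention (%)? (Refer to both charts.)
arm-D

Chart 2 median retention (%) ≈ 40; below-median experiment arms: arm-A, arm-B, arm-D. Among those, arm-D has the highest conversion rate (%) (≈ 16).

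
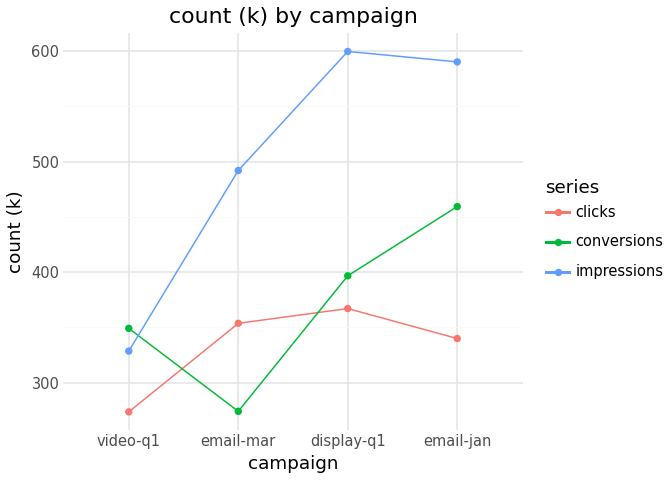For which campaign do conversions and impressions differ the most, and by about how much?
email-mar, ≈ 250 k

email-mar: conversions ≈ 250, impressions ≈ 500 → gap ≈ 250. Next-largest (display-q1) is only ≈ 200.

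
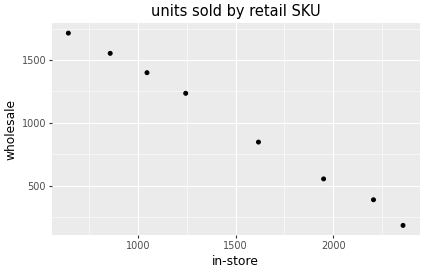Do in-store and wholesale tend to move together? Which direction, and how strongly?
negative, strong

Points are negatively correlated; strong (|r| ≈ 1.0).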